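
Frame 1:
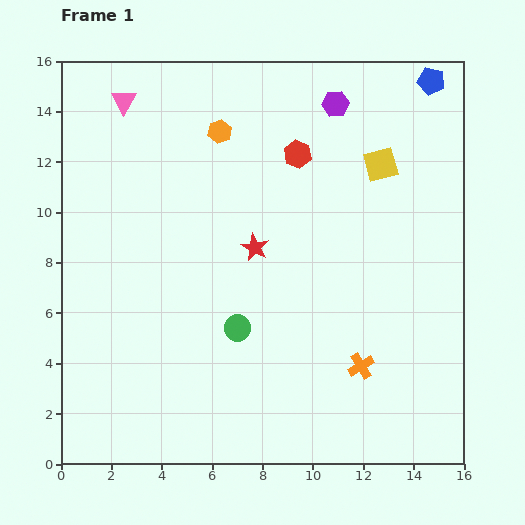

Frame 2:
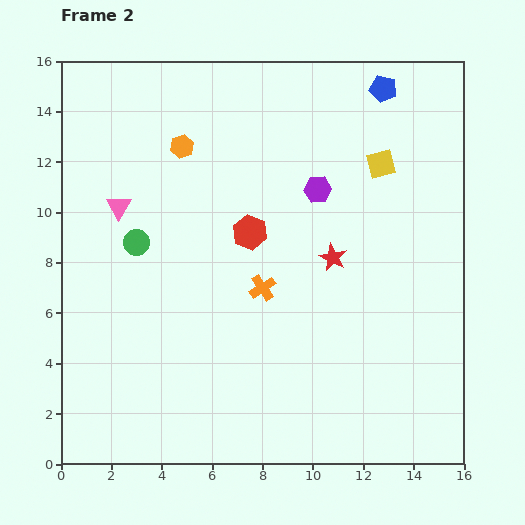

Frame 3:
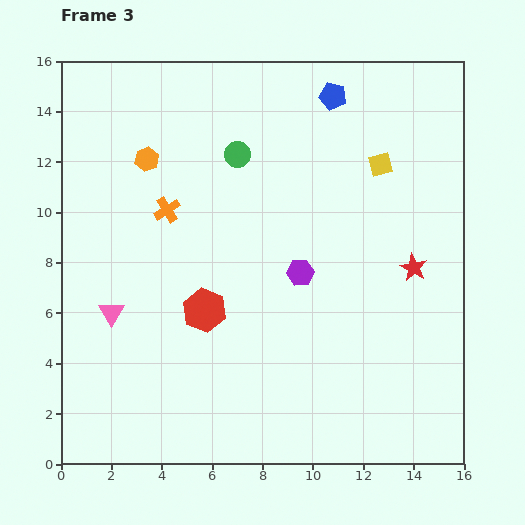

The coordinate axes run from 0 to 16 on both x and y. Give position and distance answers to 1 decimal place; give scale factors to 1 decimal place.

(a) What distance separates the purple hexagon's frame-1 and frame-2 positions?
3.5

The purple hexagon moved from (10.9, 14.3) to (10.2, 10.9), a distance of √(0.7² + 3.4²) ≈ 3.5.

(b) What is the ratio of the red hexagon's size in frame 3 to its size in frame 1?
1.6×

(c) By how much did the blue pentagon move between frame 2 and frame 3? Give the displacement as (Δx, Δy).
(-2.0, -0.3)

The blue pentagon was at (12.8, 14.9) in frame 2 and (10.8, 14.6) in frame 3.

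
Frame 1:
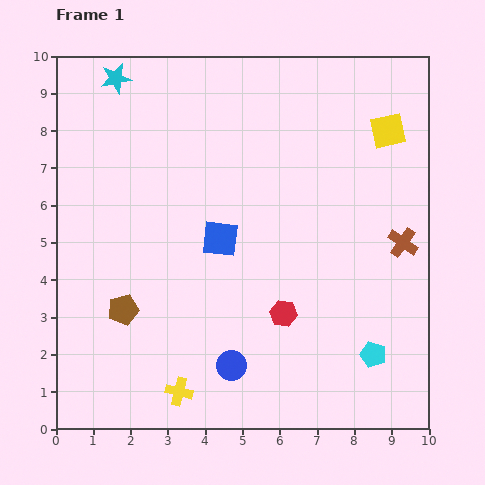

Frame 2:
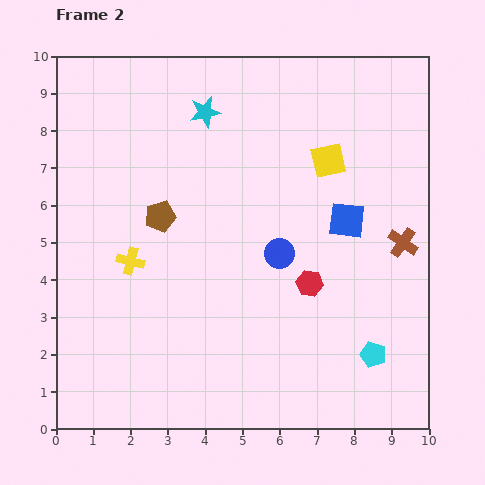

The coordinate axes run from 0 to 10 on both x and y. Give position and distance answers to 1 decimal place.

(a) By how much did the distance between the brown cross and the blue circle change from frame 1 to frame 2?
-2.4

Distance in frame 1: 5.7. Distance in frame 2: 3.3.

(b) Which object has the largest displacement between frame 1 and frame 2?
the yellow cross

(moved 3.7; next 3.4)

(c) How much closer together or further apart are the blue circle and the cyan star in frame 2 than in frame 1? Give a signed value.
-4.0

Distance in frame 1: 8.3. Distance in frame 2: 4.3.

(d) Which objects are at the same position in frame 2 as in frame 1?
the brown cross, the cyan pentagon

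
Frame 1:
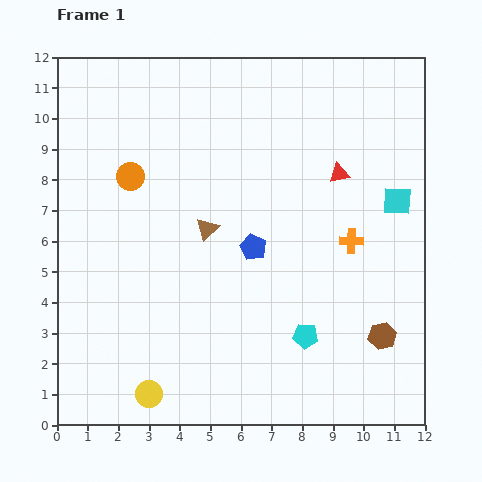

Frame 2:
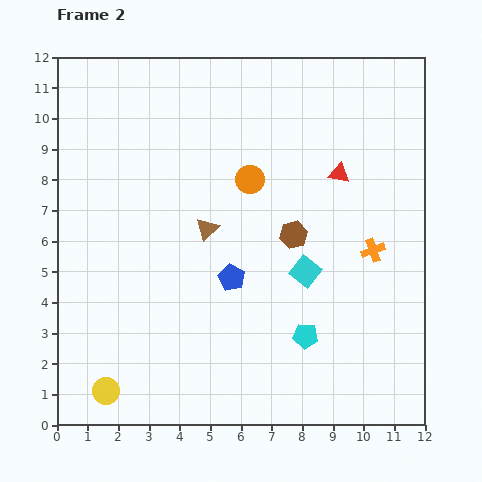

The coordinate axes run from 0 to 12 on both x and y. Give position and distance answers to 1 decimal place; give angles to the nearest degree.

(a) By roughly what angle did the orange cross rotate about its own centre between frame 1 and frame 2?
23° counter-clockwise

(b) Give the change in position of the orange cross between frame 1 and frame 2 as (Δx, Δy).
(0.7, -0.3)

The orange cross was at (9.6, 6.0) in frame 1 and (10.3, 5.7) in frame 2.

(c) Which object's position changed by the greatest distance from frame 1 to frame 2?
the brown hexagon

(moved 4.4; next 3.9)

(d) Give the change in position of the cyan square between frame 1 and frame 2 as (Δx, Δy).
(-3.0, -2.3)

The cyan square was at (11.1, 7.3) in frame 1 and (8.1, 5.0) in frame 2.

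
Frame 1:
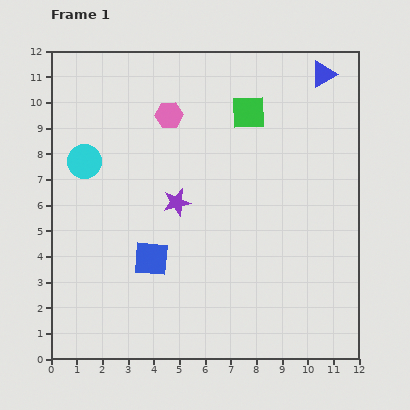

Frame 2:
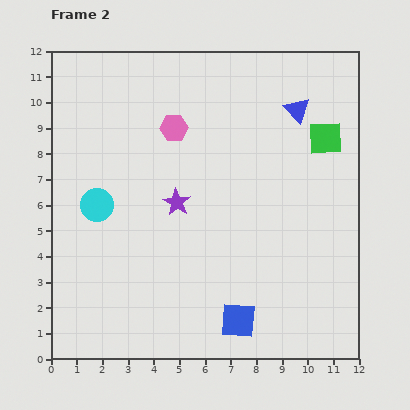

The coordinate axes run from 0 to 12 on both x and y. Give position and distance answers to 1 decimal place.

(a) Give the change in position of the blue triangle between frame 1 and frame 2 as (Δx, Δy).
(-1.0, -1.4)

The blue triangle was at (10.6, 11.1) in frame 1 and (9.6, 9.7) in frame 2.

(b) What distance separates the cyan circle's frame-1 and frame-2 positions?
1.8

The cyan circle moved from (1.3, 7.7) to (1.8, 6.0), a distance of √(0.5² + 1.7²) ≈ 1.8.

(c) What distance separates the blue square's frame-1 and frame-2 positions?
4.2

The blue square moved from (3.9, 3.9) to (7.3, 1.5), a distance of √(3.4² + 2.4²) ≈ 4.2.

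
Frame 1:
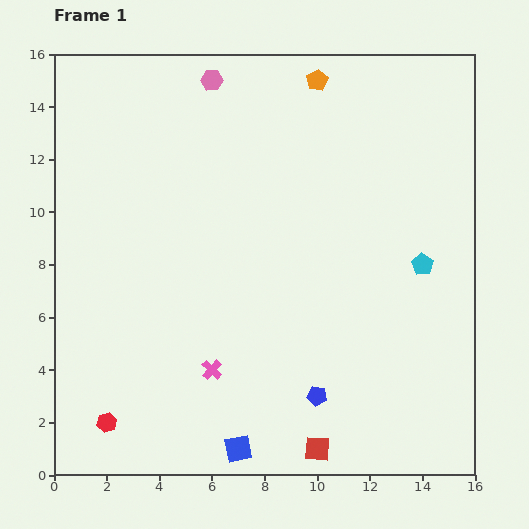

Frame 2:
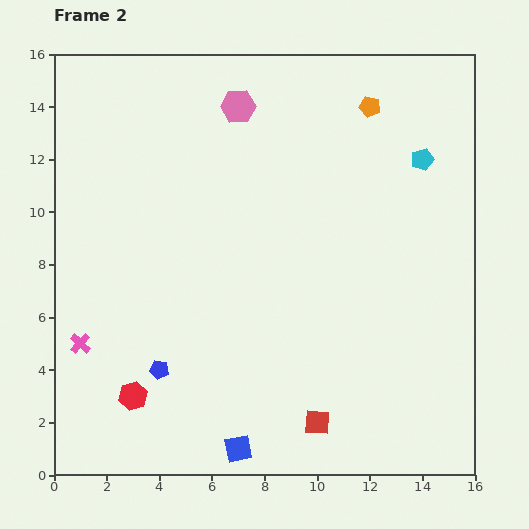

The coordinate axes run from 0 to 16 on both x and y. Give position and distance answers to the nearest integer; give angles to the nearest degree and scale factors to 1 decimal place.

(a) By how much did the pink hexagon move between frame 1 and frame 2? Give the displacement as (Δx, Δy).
(1, -1)

The pink hexagon was at (6, 15) in frame 1 and (7, 14) in frame 2.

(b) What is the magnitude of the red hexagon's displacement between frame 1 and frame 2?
1

The red hexagon moved from (2, 2) to (3, 3), a distance of √(1² + 1²) ≈ 1.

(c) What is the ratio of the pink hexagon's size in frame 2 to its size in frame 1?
1.6×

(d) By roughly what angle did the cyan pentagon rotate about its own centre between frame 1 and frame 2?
23° clockwise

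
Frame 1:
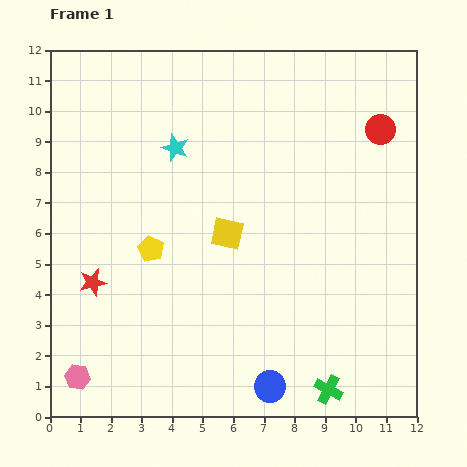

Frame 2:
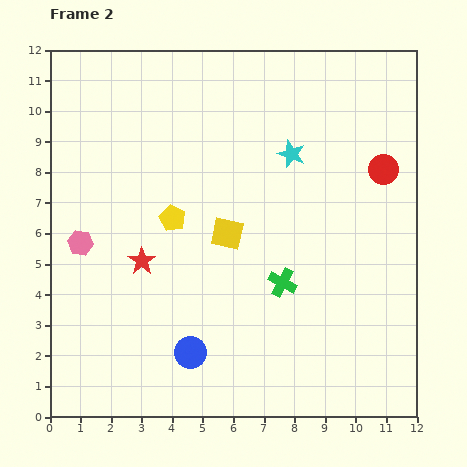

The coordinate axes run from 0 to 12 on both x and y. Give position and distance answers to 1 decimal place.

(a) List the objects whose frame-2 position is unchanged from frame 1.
the yellow square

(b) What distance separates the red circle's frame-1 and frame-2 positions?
1.3

The red circle moved from (10.8, 9.4) to (10.9, 8.1), a distance of √(0.1² + 1.3²) ≈ 1.3.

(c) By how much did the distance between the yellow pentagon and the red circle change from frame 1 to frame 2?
-1.4

Distance in frame 1: 8.5. Distance in frame 2: 7.1.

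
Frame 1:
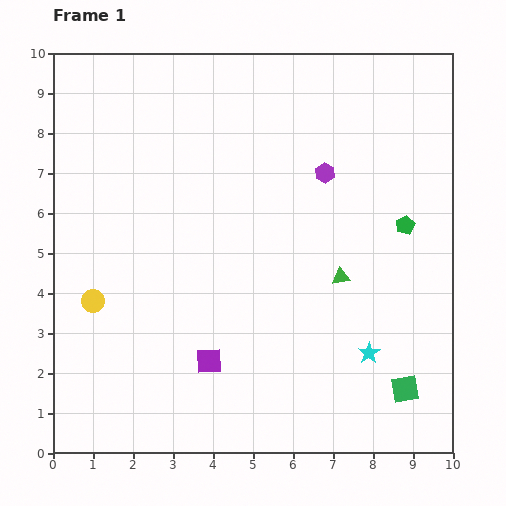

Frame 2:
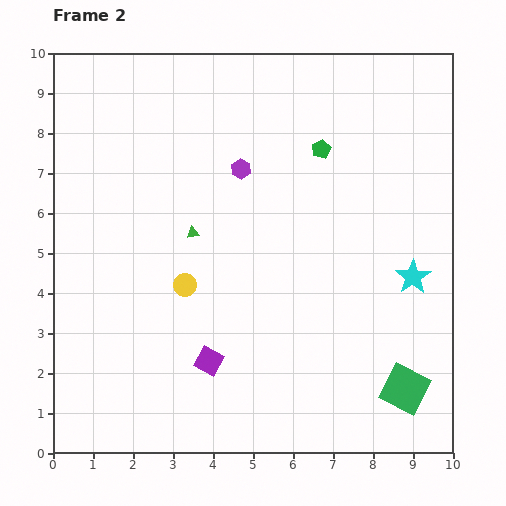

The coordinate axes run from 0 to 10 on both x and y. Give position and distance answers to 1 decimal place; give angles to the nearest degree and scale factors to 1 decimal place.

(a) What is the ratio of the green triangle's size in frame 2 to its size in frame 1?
0.7×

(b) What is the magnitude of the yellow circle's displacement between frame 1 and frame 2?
2.3

The yellow circle moved from (1.0, 3.8) to (3.3, 4.2), a distance of √(2.3² + 0.4²) ≈ 2.3.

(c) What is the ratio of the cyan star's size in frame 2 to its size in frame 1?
1.6×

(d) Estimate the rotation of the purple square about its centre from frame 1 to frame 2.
30° clockwise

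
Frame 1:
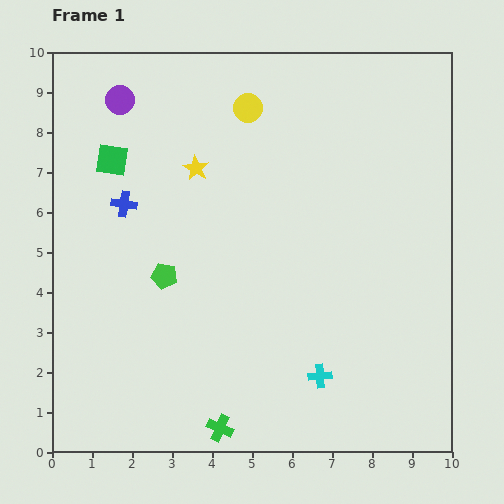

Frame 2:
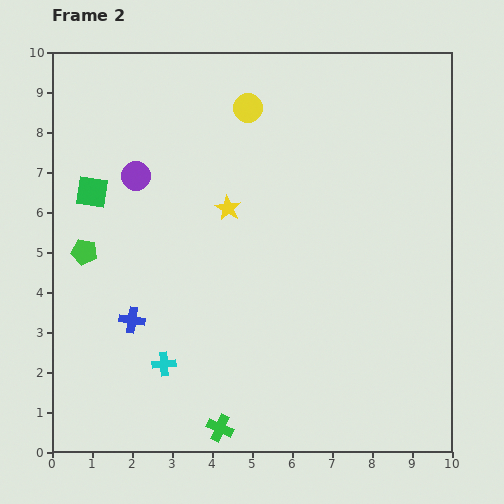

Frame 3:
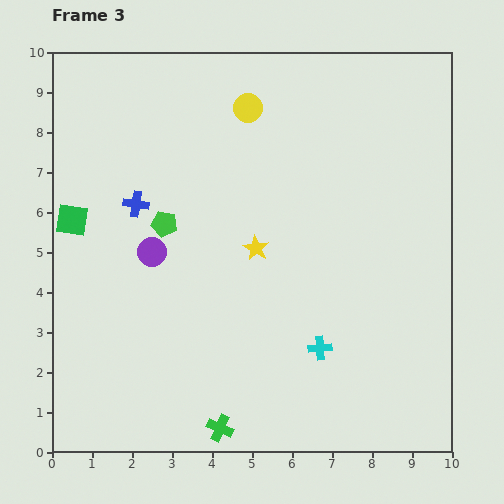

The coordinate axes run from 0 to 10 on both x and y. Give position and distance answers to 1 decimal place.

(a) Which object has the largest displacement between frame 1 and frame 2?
the cyan cross

(moved 3.9; next 2.9)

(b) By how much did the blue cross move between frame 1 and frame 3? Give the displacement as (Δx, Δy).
(0.3, 0.0)

The blue cross was at (1.8, 6.2) in frame 1 and (2.1, 6.2) in frame 3.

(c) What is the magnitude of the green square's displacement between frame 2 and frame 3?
0.9

The green square moved from (1.0, 6.5) to (0.5, 5.8), a distance of √(0.5² + 0.7²) ≈ 0.9.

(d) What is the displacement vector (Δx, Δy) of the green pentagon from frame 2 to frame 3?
(2.0, 0.7)

The green pentagon was at (0.8, 5.0) in frame 2 and (2.8, 5.7) in frame 3.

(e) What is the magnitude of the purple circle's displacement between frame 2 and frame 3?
1.9

The purple circle moved from (2.1, 6.9) to (2.5, 5.0), a distance of √(0.4² + 1.9²) ≈ 1.9.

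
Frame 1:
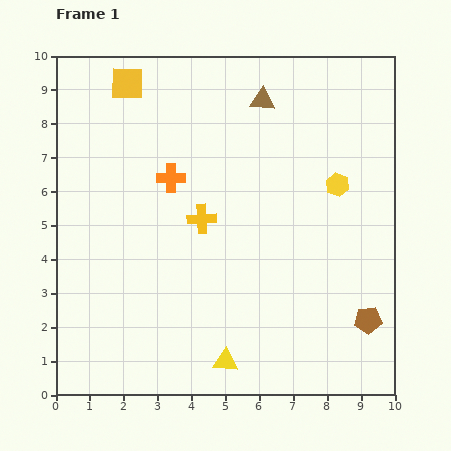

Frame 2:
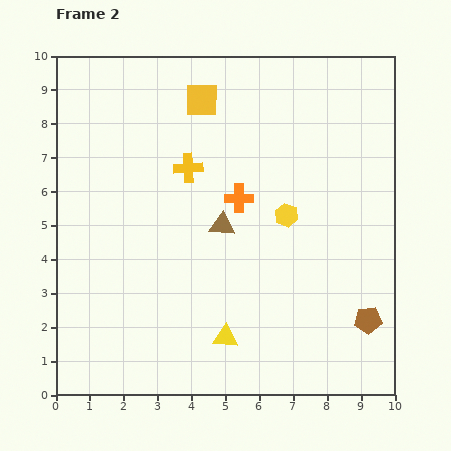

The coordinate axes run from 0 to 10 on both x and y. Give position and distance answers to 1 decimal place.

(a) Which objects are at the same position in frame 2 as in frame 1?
the brown pentagon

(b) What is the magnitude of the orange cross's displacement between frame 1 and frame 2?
2.1

The orange cross moved from (3.4, 6.4) to (5.4, 5.8), a distance of √(2.0² + 0.6²) ≈ 2.1.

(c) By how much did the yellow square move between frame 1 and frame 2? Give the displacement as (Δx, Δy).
(2.2, -0.5)

The yellow square was at (2.1, 9.2) in frame 1 and (4.3, 8.7) in frame 2.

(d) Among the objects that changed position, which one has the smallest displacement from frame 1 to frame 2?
the yellow triangle

(moved 0.7)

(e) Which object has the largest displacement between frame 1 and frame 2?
the brown triangle

(moved 3.9; next 2.3)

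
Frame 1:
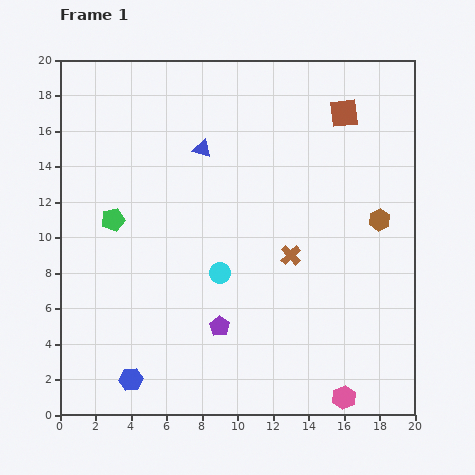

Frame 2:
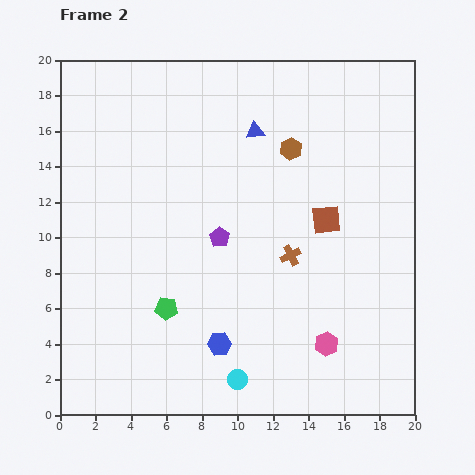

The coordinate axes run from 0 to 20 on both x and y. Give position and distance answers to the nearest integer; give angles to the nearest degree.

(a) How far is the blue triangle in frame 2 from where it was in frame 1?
3

The blue triangle moved from (8, 15) to (11, 16), a distance of √(3² + 1²) ≈ 3.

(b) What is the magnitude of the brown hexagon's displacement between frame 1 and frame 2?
6

The brown hexagon moved from (18, 11) to (13, 15), a distance of √(5² + 4²) ≈ 6.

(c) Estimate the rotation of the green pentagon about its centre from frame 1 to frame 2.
20° clockwise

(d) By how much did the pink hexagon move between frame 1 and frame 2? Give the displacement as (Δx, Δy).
(-1, 3)

The pink hexagon was at (16, 1) in frame 1 and (15, 4) in frame 2.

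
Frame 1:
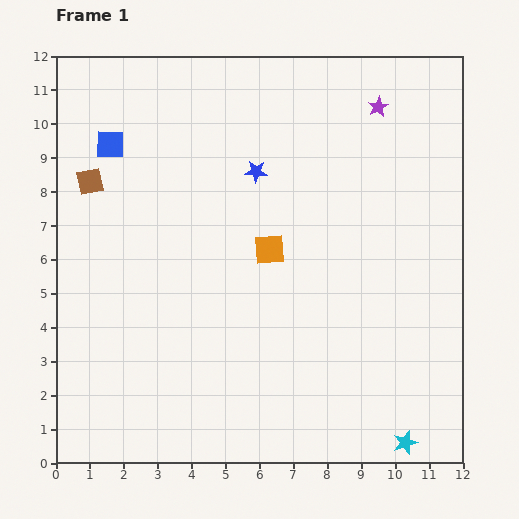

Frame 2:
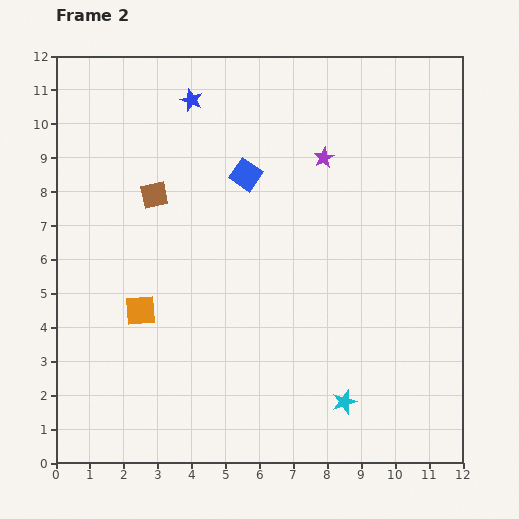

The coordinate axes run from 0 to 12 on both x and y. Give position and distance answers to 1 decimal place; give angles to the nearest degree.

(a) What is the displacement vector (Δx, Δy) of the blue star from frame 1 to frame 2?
(-1.9, 2.1)

The blue star was at (5.9, 8.6) in frame 1 and (4.0, 10.7) in frame 2.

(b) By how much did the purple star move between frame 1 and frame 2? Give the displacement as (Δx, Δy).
(-1.6, -1.5)

The purple star was at (9.5, 10.5) in frame 1 and (7.9, 9.0) in frame 2.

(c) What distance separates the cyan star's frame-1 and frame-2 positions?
2.2

The cyan star moved from (10.3, 0.6) to (8.5, 1.8), a distance of √(1.8² + 1.2²) ≈ 2.2.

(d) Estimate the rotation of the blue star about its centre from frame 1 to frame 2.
19° clockwise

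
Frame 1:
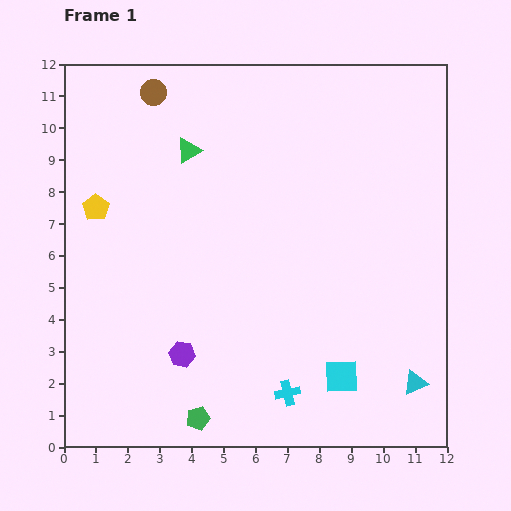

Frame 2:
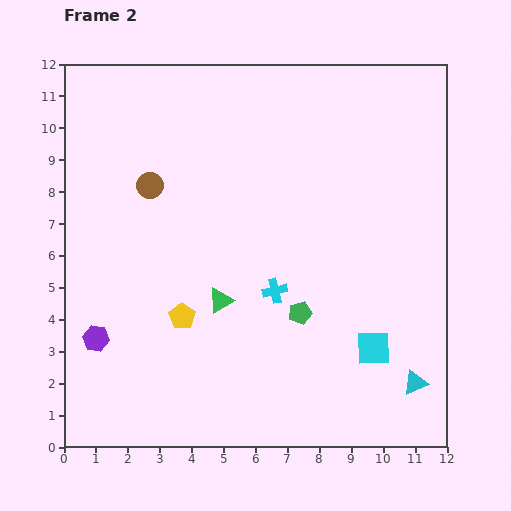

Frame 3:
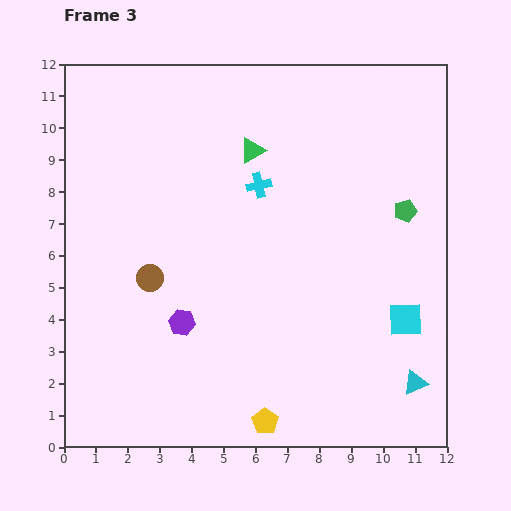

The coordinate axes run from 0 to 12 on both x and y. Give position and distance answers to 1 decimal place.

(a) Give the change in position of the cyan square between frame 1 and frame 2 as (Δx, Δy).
(1.0, 0.9)

The cyan square was at (8.7, 2.2) in frame 1 and (9.7, 3.1) in frame 2.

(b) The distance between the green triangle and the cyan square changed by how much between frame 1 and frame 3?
-1.4

Distance in frame 1: 8.6. Distance in frame 3: 7.2.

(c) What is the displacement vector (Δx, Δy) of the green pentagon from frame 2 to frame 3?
(3.3, 3.2)

The green pentagon was at (7.4, 4.2) in frame 2 and (10.7, 7.4) in frame 3.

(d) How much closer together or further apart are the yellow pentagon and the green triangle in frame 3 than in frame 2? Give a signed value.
+7.2

Distance in frame 2: 1.3. Distance in frame 3: 8.5.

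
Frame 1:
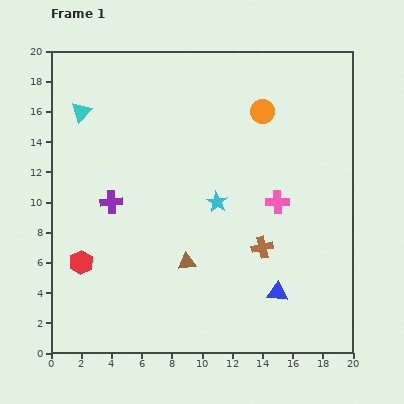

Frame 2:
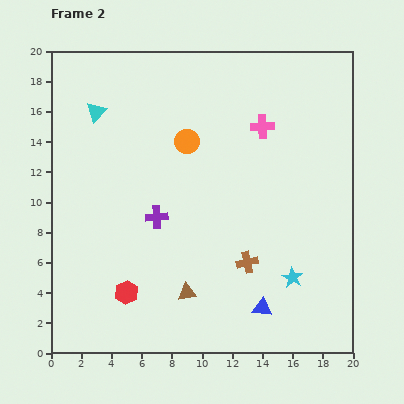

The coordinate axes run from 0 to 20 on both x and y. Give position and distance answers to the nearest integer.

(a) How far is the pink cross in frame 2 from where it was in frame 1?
5

The pink cross moved from (15, 10) to (14, 15), a distance of √(1² + 5²) ≈ 5.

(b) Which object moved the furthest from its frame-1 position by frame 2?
the cyan star

(moved 7; next 5)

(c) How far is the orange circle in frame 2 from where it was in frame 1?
5

The orange circle moved from (14, 16) to (9, 14), a distance of √(5² + 2²) ≈ 5.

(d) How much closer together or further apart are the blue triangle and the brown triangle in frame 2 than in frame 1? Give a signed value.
-1

Distance in frame 1: 6. Distance in frame 2: 5.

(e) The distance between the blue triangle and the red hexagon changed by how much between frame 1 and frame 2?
-4

Distance in frame 1: 13. Distance in frame 2: 9.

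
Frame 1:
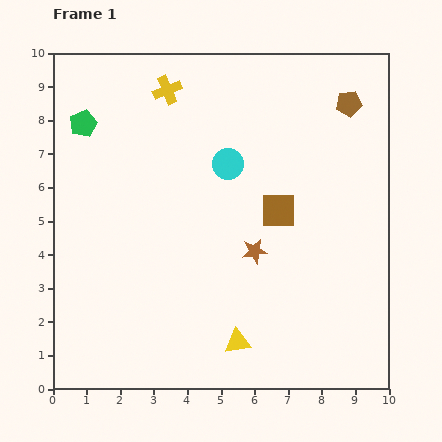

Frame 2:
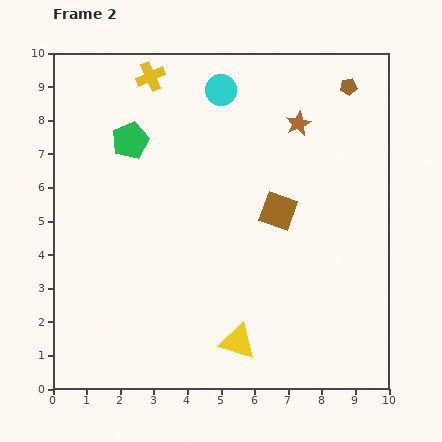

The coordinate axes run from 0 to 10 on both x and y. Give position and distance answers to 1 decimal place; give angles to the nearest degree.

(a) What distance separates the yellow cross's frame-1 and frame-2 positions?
0.6

The yellow cross moved from (3.4, 8.9) to (2.9, 9.3), a distance of √(0.5² + 0.4²) ≈ 0.6.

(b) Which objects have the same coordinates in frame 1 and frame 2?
the yellow triangle, the brown square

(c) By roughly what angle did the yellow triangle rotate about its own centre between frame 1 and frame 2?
25° clockwise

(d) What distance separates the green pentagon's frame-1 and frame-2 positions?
1.5

The green pentagon moved from (0.9, 7.9) to (2.3, 7.4), a distance of √(1.4² + 0.5²) ≈ 1.5.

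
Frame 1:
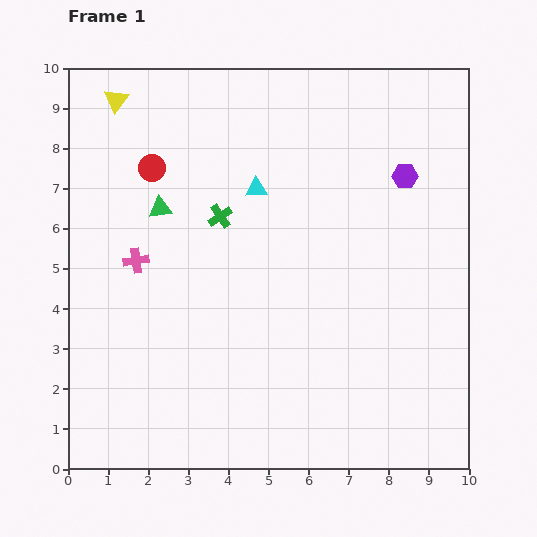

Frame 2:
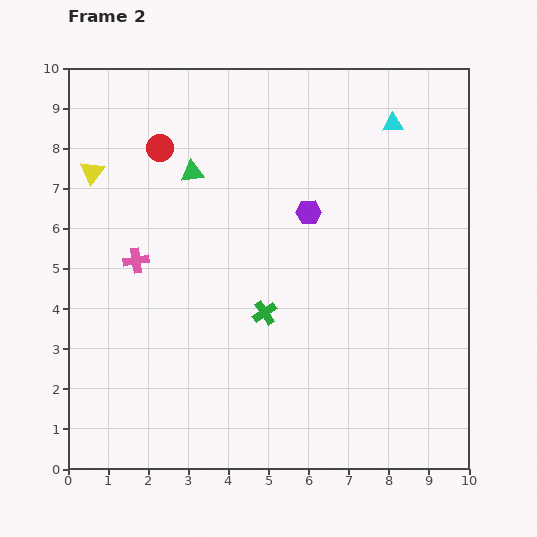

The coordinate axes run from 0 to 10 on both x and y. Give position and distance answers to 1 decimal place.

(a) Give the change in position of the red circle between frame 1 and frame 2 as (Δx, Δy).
(0.2, 0.5)

The red circle was at (2.1, 7.5) in frame 1 and (2.3, 8.0) in frame 2.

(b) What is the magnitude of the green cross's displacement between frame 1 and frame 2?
2.6

The green cross moved from (3.8, 6.3) to (4.9, 3.9), a distance of √(1.1² + 2.4²) ≈ 2.6.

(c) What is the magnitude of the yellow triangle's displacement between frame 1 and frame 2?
1.9

The yellow triangle moved from (1.2, 9.2) to (0.6, 7.4), a distance of √(0.6² + 1.8²) ≈ 1.9.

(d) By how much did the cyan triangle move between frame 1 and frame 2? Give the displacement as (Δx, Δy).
(3.4, 1.6)

The cyan triangle was at (4.7, 7.0) in frame 1 and (8.1, 8.6) in frame 2.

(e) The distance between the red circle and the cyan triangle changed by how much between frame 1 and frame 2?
+3.2

Distance in frame 1: 2.6. Distance in frame 2: 5.8.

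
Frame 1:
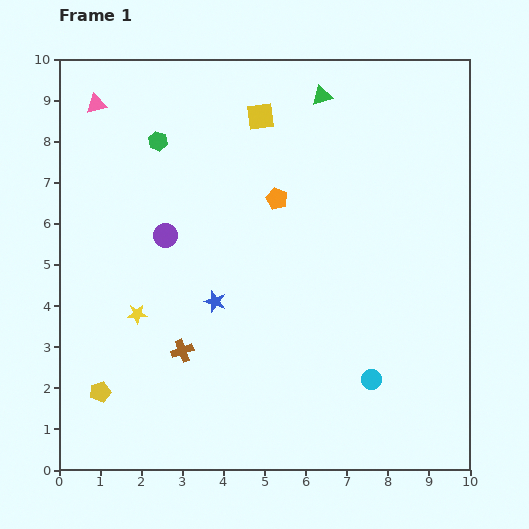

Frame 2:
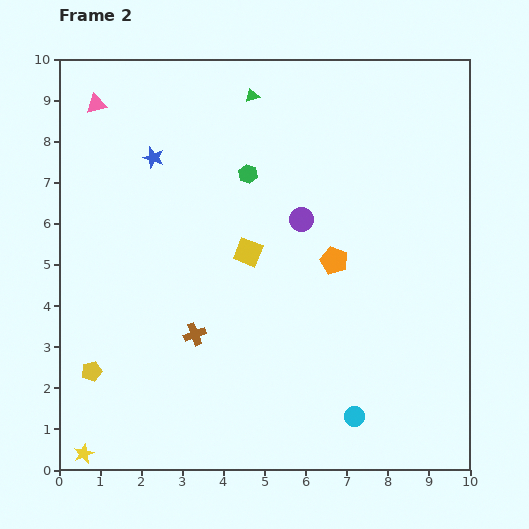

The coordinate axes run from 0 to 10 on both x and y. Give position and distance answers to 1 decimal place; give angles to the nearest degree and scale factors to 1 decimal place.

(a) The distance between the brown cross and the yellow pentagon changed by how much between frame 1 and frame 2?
+0.5

Distance in frame 1: 2.2. Distance in frame 2: 2.7.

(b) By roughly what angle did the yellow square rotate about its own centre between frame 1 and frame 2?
29° clockwise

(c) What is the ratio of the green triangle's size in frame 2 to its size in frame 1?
0.7×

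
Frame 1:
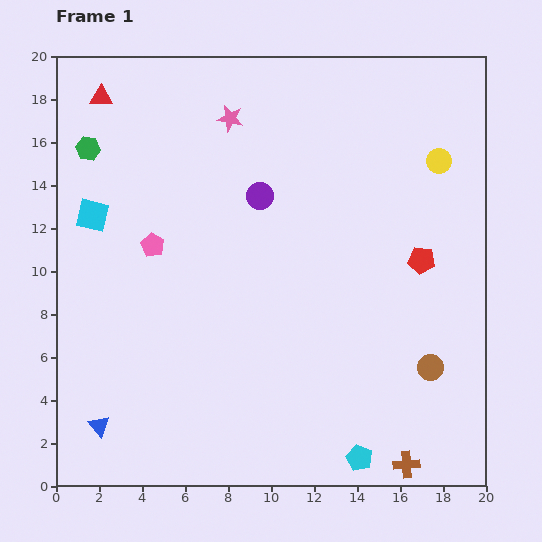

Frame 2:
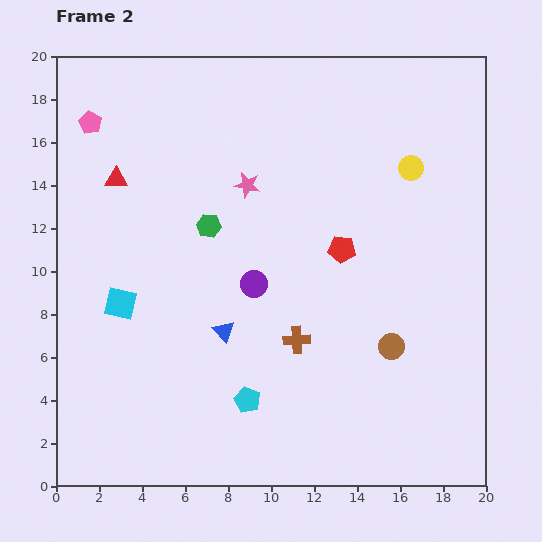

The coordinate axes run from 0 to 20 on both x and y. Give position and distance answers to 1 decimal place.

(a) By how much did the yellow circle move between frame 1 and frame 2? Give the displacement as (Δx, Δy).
(-1.3, -0.3)

The yellow circle was at (17.8, 15.1) in frame 1 and (16.5, 14.8) in frame 2.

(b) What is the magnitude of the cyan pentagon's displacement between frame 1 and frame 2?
5.9

The cyan pentagon moved from (14.1, 1.3) to (8.9, 4.0), a distance of √(5.2² + 2.7²) ≈ 5.9.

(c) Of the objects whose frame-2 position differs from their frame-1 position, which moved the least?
the yellow circle

(moved 1.3)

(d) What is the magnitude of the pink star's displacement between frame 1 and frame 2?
3.2

The pink star moved from (8.1, 17.1) to (8.9, 14.0), a distance of √(0.8² + 3.1²) ≈ 3.2.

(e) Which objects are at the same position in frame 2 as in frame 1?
none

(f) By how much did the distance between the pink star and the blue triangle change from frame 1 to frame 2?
-8.6

Distance in frame 1: 15.5. Distance in frame 2: 6.9.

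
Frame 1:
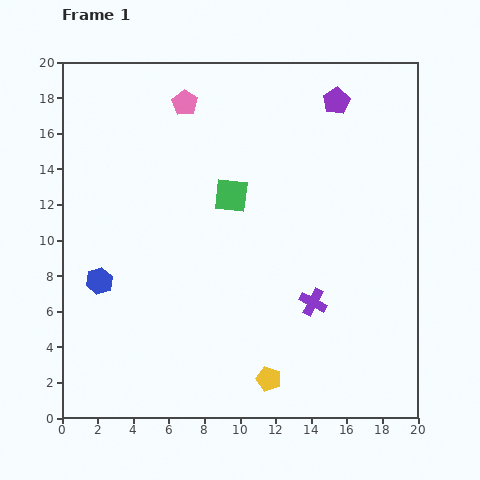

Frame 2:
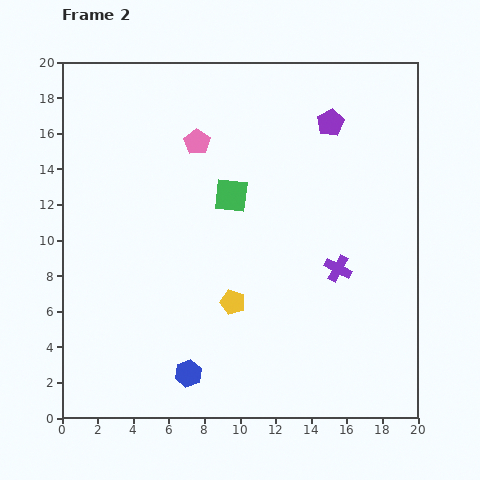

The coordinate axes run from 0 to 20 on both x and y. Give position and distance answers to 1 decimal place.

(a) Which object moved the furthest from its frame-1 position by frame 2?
the blue hexagon

(moved 7.2; next 4.7)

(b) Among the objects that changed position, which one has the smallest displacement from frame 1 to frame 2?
the purple pentagon

(moved 1.2)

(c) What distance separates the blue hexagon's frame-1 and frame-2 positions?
7.2

The blue hexagon moved from (2.1, 7.7) to (7.1, 2.5), a distance of √(5.0² + 5.2²) ≈ 7.2.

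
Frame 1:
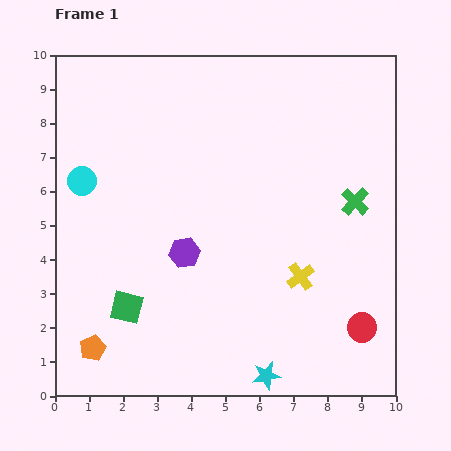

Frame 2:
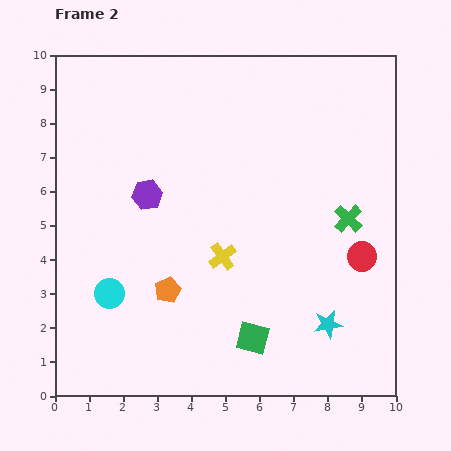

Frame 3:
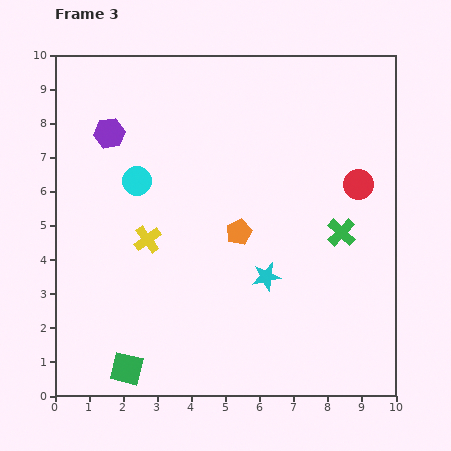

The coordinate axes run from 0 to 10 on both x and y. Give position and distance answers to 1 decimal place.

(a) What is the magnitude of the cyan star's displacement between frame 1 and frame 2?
2.3

The cyan star moved from (6.2, 0.6) to (8.0, 2.1), a distance of √(1.8² + 1.5²) ≈ 2.3.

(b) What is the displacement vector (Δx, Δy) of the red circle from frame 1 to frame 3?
(-0.1, 4.2)

The red circle was at (9.0, 2.0) in frame 1 and (8.9, 6.2) in frame 3.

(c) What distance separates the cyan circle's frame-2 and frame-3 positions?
3.4

The cyan circle moved from (1.6, 3.0) to (2.4, 6.3), a distance of √(0.8² + 3.3²) ≈ 3.4.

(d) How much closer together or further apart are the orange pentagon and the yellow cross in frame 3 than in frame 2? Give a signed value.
+0.8

Distance in frame 2: 1.9. Distance in frame 3: 2.7.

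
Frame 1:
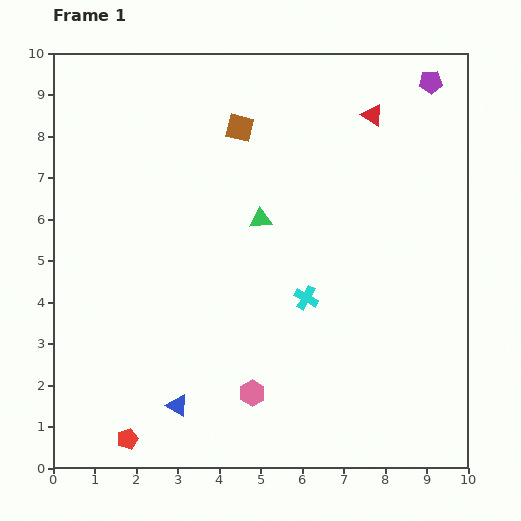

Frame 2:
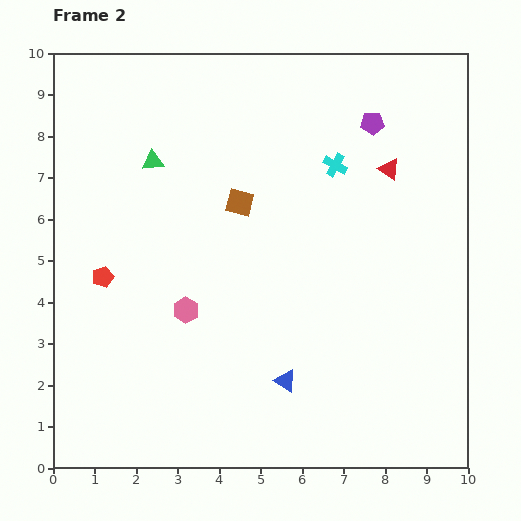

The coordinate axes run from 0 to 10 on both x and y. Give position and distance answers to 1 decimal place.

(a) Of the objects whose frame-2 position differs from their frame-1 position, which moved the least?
the red triangle

(moved 1.4)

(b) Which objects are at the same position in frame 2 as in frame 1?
none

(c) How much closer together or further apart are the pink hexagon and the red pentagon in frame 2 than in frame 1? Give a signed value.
-1.0

Distance in frame 1: 3.2. Distance in frame 2: 2.2.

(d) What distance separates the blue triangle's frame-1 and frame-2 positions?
2.7

The blue triangle moved from (3.0, 1.5) to (5.6, 2.1), a distance of √(2.6² + 0.6²) ≈ 2.7.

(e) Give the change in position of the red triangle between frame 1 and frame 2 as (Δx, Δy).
(0.4, -1.3)

The red triangle was at (7.7, 8.5) in frame 1 and (8.1, 7.2) in frame 2.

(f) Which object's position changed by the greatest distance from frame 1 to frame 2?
the red pentagon

(moved 3.9; next 3.3)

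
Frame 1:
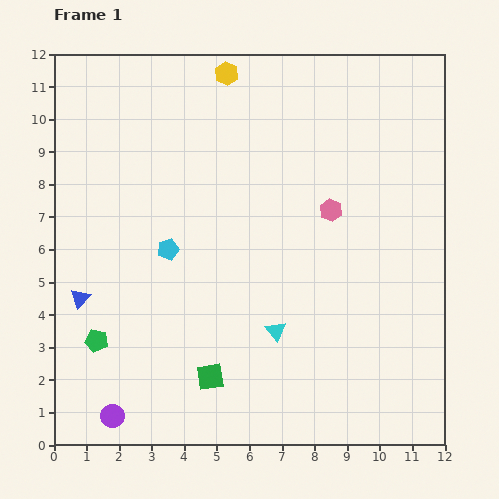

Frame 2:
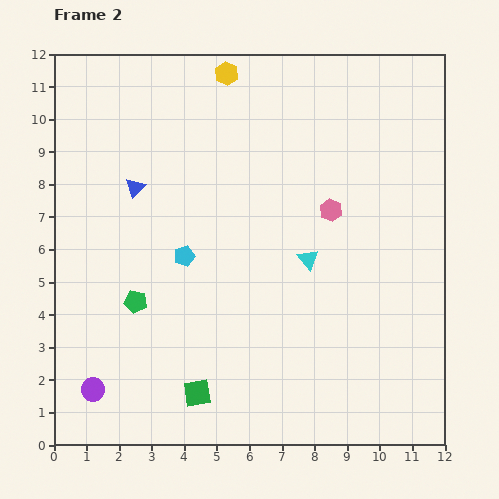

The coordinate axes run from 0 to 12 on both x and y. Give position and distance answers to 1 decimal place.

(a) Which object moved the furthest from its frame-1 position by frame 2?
the blue triangle

(moved 3.8; next 2.4)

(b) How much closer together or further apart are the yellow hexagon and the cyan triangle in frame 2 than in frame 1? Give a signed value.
-1.8

Distance in frame 1: 8.0. Distance in frame 2: 6.2.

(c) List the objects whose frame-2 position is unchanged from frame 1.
the yellow hexagon, the pink hexagon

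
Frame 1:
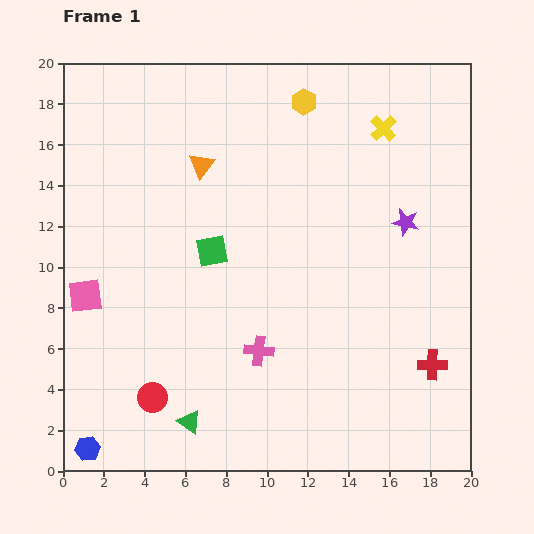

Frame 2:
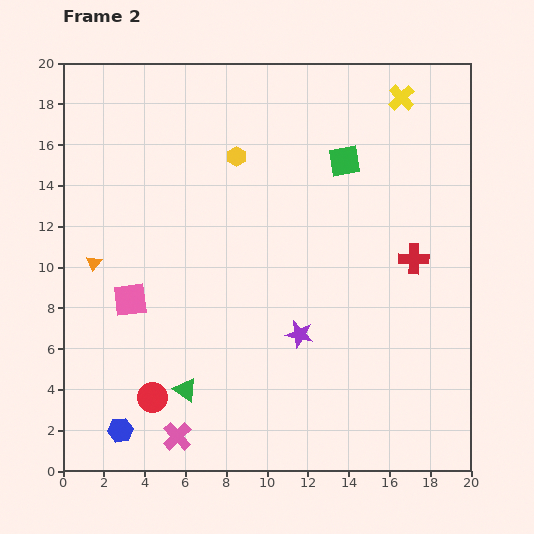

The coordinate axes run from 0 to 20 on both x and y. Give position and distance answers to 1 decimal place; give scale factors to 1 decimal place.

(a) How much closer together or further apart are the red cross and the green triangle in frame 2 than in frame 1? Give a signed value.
+0.7

Distance in frame 1: 12.2. Distance in frame 2: 12.9.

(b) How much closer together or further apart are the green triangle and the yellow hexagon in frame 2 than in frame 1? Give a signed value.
-5.0

Distance in frame 1: 16.7. Distance in frame 2: 11.7.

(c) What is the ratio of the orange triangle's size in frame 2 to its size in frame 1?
0.6×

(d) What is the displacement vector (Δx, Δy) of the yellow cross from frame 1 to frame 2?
(0.9, 1.5)

The yellow cross was at (15.7, 16.8) in frame 1 and (16.6, 18.3) in frame 2.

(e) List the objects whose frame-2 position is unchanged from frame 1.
the red circle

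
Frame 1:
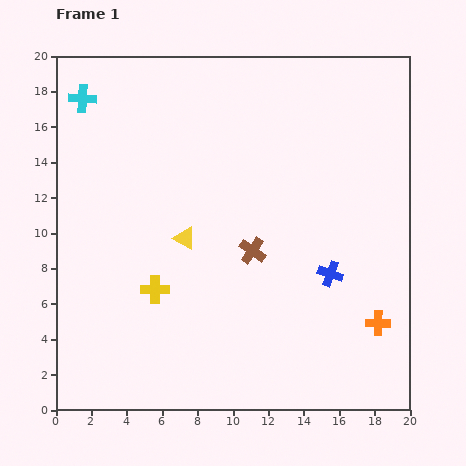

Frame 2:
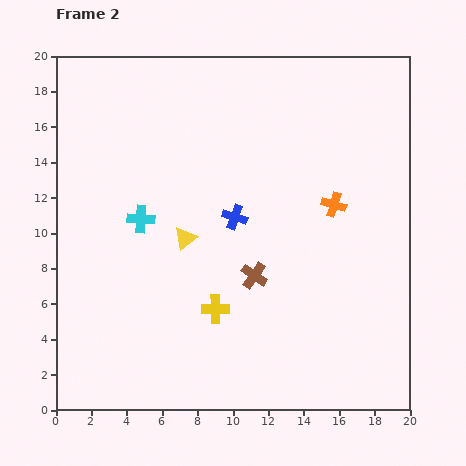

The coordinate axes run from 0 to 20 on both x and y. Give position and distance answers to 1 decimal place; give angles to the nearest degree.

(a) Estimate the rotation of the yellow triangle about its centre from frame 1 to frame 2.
52° clockwise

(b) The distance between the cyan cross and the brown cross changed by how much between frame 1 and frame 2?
-5.7

Distance in frame 1: 12.9. Distance in frame 2: 7.2.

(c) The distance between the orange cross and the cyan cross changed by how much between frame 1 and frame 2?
-10.1

Distance in frame 1: 21.0. Distance in frame 2: 10.9.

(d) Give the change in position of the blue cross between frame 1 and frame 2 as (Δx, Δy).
(-5.4, 3.2)

The blue cross was at (15.5, 7.7) in frame 1 and (10.1, 10.9) in frame 2.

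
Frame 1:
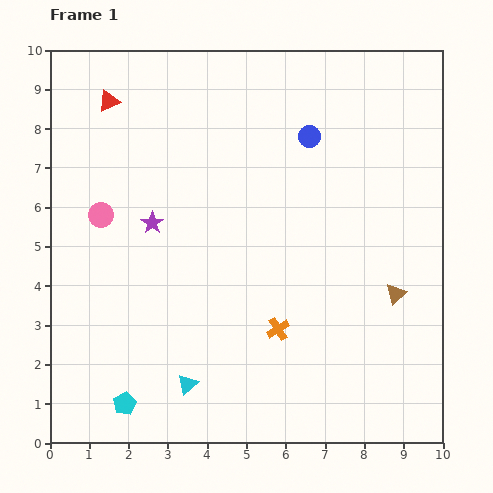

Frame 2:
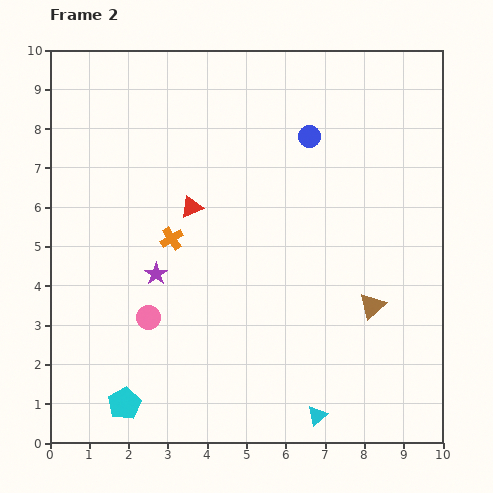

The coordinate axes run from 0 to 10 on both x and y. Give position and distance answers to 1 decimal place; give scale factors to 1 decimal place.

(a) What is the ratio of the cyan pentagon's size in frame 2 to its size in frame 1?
1.4×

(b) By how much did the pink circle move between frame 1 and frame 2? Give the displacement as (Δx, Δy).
(1.2, -2.6)

The pink circle was at (1.3, 5.8) in frame 1 and (2.5, 3.2) in frame 2.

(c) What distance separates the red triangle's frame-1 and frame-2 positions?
3.4

The red triangle moved from (1.5, 8.7) to (3.6, 6.0), a distance of √(2.1² + 2.7²) ≈ 3.4.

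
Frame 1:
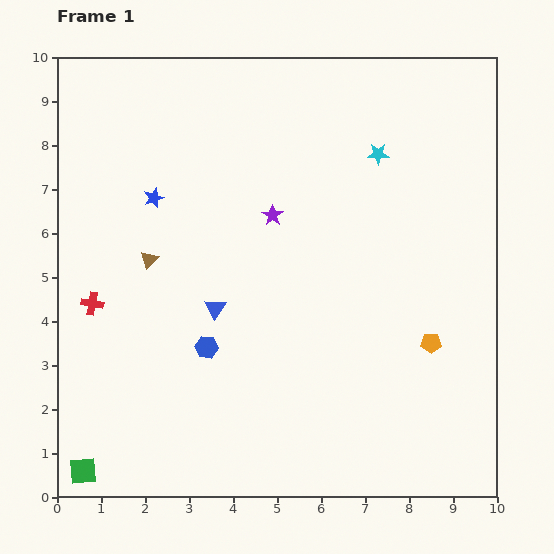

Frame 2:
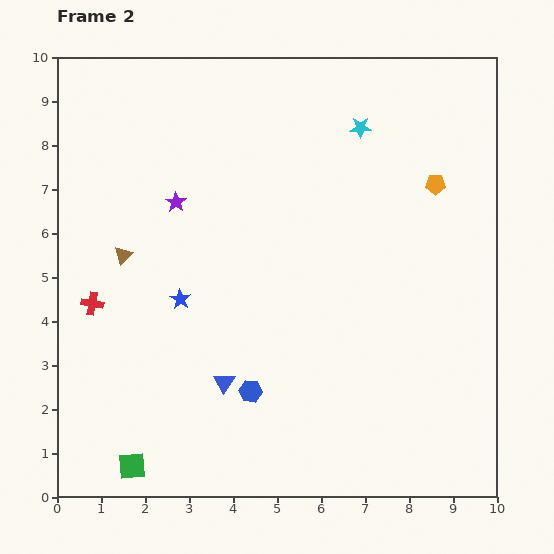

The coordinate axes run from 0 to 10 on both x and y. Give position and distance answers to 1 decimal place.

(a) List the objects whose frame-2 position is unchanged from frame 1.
the red cross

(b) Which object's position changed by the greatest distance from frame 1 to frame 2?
the orange pentagon

(moved 3.6; next 2.4)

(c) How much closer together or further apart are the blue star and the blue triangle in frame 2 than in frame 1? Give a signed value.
-0.8

Distance in frame 1: 2.9. Distance in frame 2: 2.1.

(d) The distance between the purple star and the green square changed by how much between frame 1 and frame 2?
-1.1

Distance in frame 1: 7.2. Distance in frame 2: 6.1.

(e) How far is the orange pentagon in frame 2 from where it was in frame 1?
3.6

The orange pentagon moved from (8.5, 3.5) to (8.6, 7.1), a distance of √(0.1² + 3.6²) ≈ 3.6.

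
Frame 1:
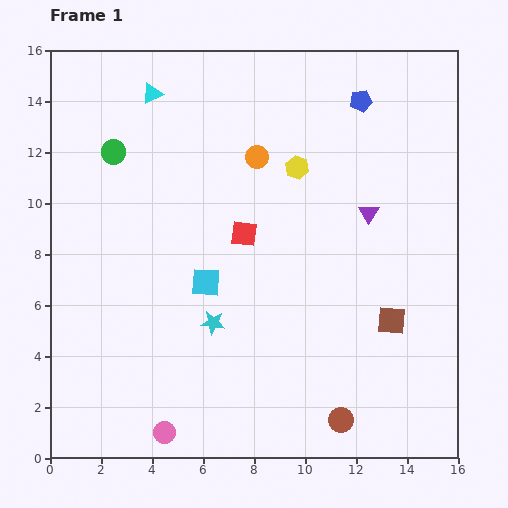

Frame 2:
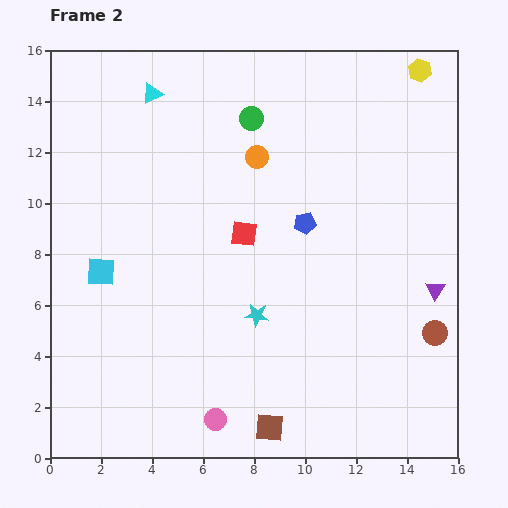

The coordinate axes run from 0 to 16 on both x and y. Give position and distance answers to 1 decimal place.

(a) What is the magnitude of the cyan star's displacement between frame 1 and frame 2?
1.7

The cyan star moved from (6.4, 5.3) to (8.1, 5.6), a distance of √(1.7² + 0.3²) ≈ 1.7.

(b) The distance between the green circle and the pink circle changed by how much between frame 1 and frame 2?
+0.7

Distance in frame 1: 11.2. Distance in frame 2: 11.9.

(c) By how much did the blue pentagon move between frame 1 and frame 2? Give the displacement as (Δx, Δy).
(-2.2, -4.8)

The blue pentagon was at (12.2, 14.0) in frame 1 and (10.0, 9.2) in frame 2.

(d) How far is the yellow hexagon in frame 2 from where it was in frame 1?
6.1

The yellow hexagon moved from (9.7, 11.4) to (14.5, 15.2), a distance of √(4.8² + 3.8²) ≈ 6.1.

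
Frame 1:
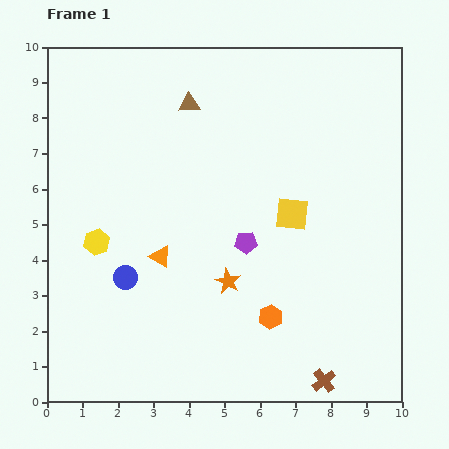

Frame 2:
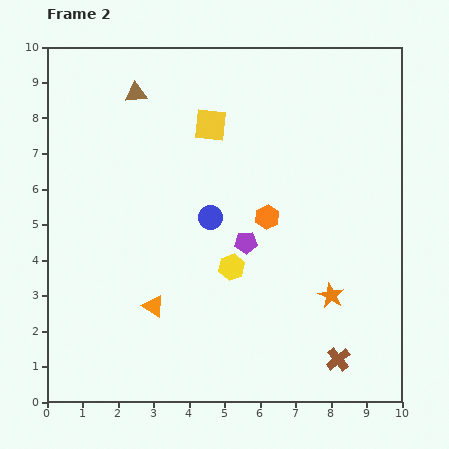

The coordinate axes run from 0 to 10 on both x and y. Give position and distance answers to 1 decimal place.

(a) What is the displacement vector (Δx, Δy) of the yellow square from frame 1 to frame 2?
(-2.3, 2.5)

The yellow square was at (6.9, 5.3) in frame 1 and (4.6, 7.8) in frame 2.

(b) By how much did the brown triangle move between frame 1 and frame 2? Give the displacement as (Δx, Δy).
(-1.5, 0.3)

The brown triangle was at (4.0, 8.4) in frame 1 and (2.5, 8.7) in frame 2.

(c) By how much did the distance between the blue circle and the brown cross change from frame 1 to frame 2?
-0.9

Distance in frame 1: 6.3. Distance in frame 2: 5.4.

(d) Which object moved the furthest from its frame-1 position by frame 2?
the yellow hexagon

(moved 3.9; next 3.4)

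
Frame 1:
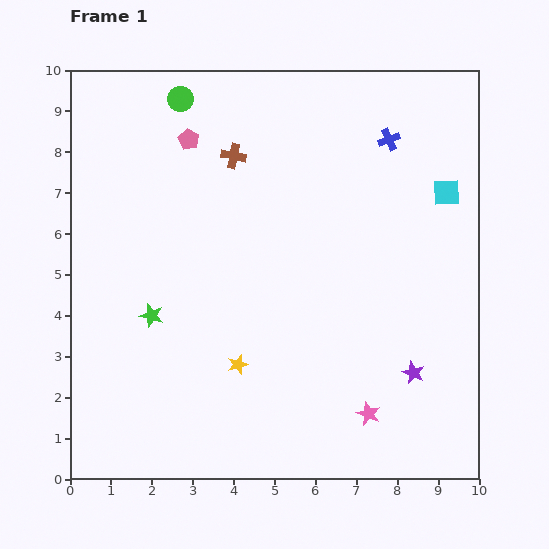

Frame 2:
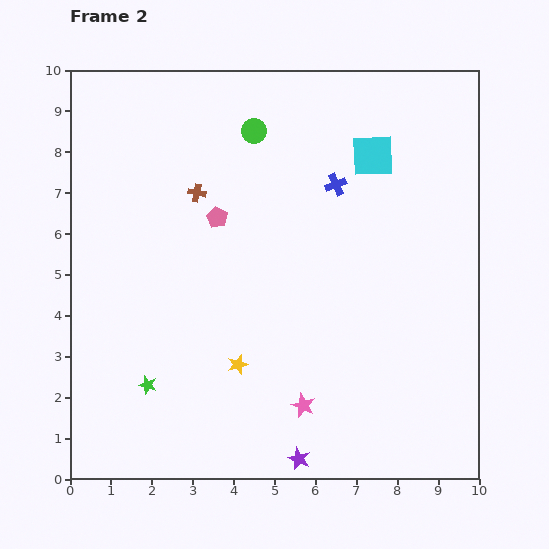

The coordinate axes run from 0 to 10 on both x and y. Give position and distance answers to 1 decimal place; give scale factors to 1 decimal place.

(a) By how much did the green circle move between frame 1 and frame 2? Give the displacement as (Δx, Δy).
(1.8, -0.8)

The green circle was at (2.7, 9.3) in frame 1 and (4.5, 8.5) in frame 2.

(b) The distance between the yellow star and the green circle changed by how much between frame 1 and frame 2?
-0.9

Distance in frame 1: 6.6. Distance in frame 2: 5.7.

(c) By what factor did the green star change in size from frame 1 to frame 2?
0.7×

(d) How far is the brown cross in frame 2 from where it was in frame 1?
1.3

The brown cross moved from (4.0, 7.9) to (3.1, 7.0), a distance of √(0.9² + 0.9²) ≈ 1.3.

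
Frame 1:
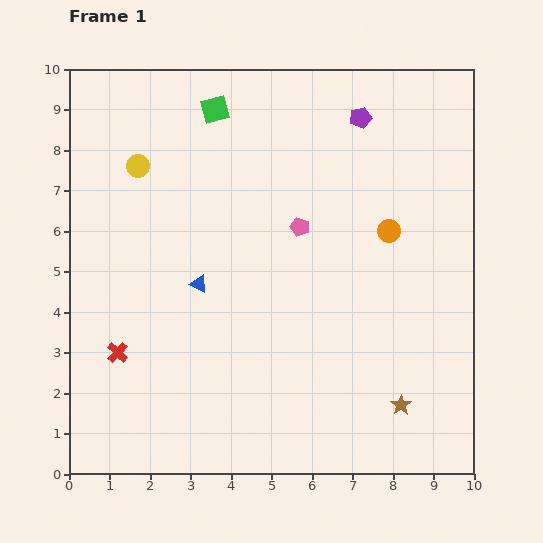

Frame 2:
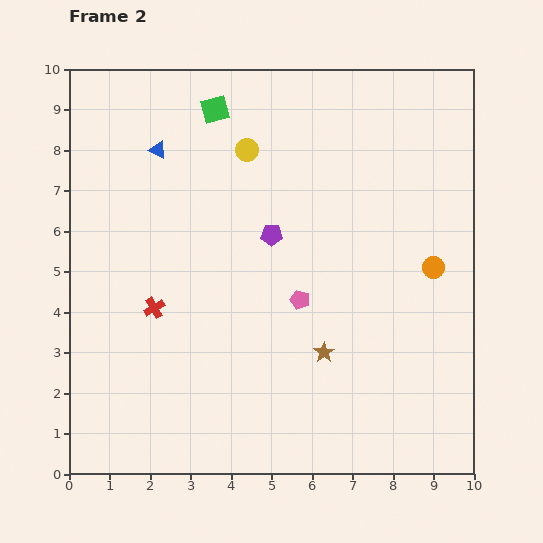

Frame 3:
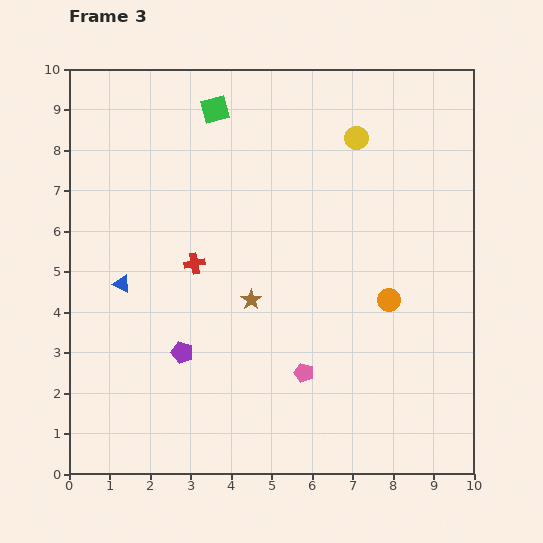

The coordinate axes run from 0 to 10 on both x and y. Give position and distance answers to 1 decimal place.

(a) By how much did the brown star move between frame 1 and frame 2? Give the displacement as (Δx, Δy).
(-1.9, 1.3)

The brown star was at (8.2, 1.7) in frame 1 and (6.3, 3.0) in frame 2.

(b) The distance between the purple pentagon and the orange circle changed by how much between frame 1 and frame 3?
+2.4

Distance in frame 1: 2.9. Distance in frame 3: 5.3.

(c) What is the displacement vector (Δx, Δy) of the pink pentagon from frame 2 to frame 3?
(0.1, -1.8)

The pink pentagon was at (5.7, 4.3) in frame 2 and (5.8, 2.5) in frame 3.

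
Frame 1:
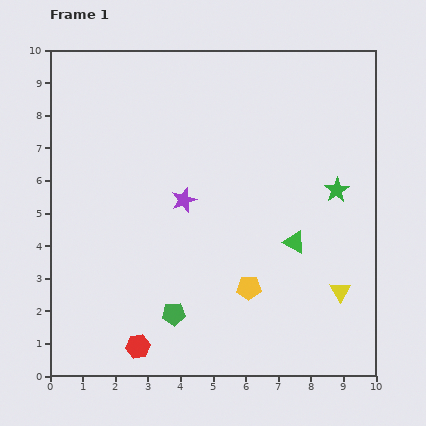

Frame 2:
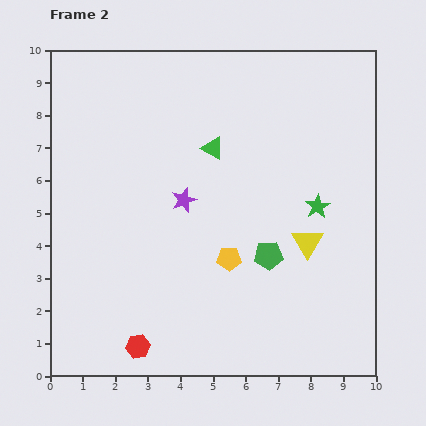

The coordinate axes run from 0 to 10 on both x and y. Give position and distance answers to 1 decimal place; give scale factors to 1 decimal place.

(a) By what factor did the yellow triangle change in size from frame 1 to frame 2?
1.5×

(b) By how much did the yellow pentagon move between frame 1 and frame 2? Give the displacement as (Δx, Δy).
(-0.6, 0.9)

The yellow pentagon was at (6.1, 2.7) in frame 1 and (5.5, 3.6) in frame 2.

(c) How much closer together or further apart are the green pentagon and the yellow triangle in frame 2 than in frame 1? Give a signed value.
-3.8

Distance in frame 1: 5.1. Distance in frame 2: 1.3.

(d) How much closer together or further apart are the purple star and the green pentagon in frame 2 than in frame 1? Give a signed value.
-0.4

Distance in frame 1: 3.5. Distance in frame 2: 3.1.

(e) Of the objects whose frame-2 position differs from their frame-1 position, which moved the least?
the green star

(moved 0.8)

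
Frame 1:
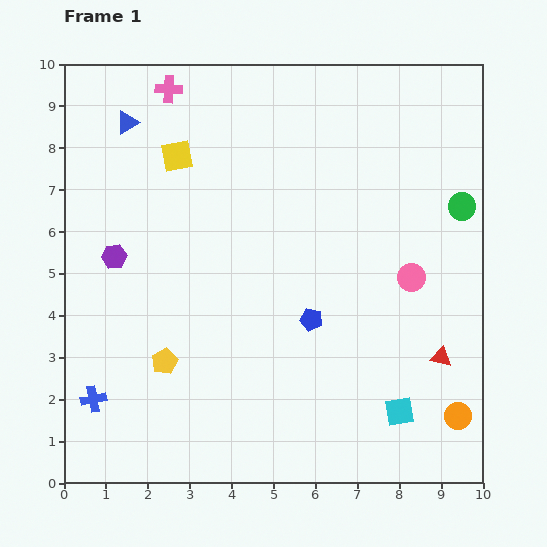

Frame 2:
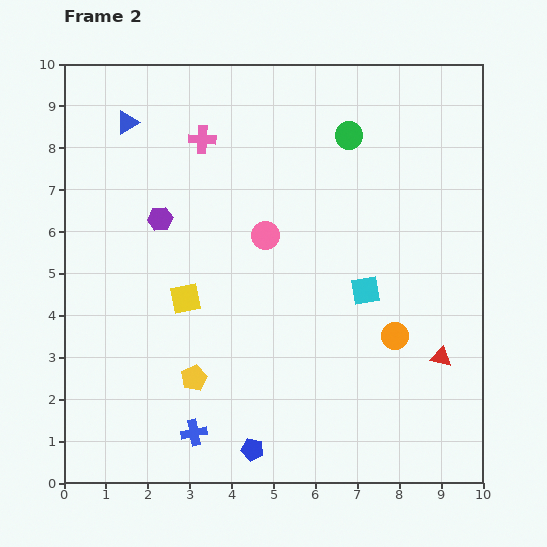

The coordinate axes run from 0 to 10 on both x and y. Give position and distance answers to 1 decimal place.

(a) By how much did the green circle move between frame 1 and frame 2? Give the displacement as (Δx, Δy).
(-2.7, 1.7)

The green circle was at (9.5, 6.6) in frame 1 and (6.8, 8.3) in frame 2.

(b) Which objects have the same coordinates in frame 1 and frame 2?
the blue triangle, the red triangle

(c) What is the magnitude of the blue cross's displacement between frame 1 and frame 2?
2.5

The blue cross moved from (0.7, 2.0) to (3.1, 1.2), a distance of √(2.4² + 0.8²) ≈ 2.5.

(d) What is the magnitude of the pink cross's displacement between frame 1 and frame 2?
1.4

The pink cross moved from (2.5, 9.4) to (3.3, 8.2), a distance of √(0.8² + 1.2²) ≈ 1.4.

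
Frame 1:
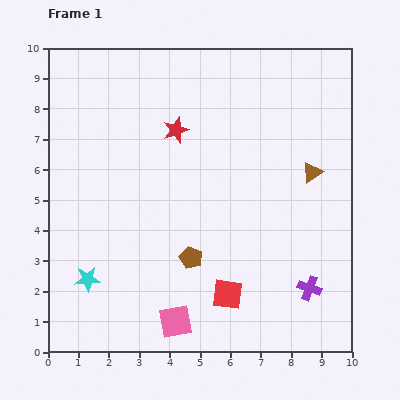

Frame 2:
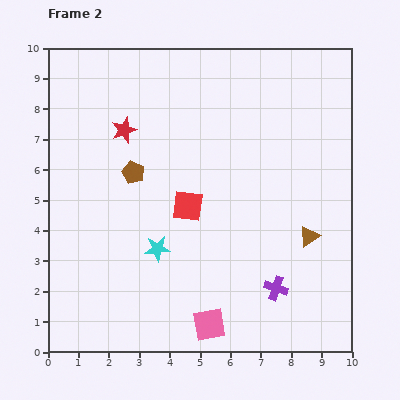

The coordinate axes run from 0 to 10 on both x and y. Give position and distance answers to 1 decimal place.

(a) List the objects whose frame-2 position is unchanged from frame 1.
none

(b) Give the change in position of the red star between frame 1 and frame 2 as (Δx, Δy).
(-1.7, 0.0)

The red star was at (4.2, 7.3) in frame 1 and (2.5, 7.3) in frame 2.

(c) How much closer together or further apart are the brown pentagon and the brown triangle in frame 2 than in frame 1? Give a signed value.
+1.3

Distance in frame 1: 4.9. Distance in frame 2: 6.2.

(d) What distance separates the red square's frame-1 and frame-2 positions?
3.2

The red square moved from (5.9, 1.9) to (4.6, 4.8), a distance of √(1.3² + 2.9²) ≈ 3.2.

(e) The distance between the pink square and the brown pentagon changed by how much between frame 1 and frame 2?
+3.4

Distance in frame 1: 2.2. Distance in frame 2: 5.6.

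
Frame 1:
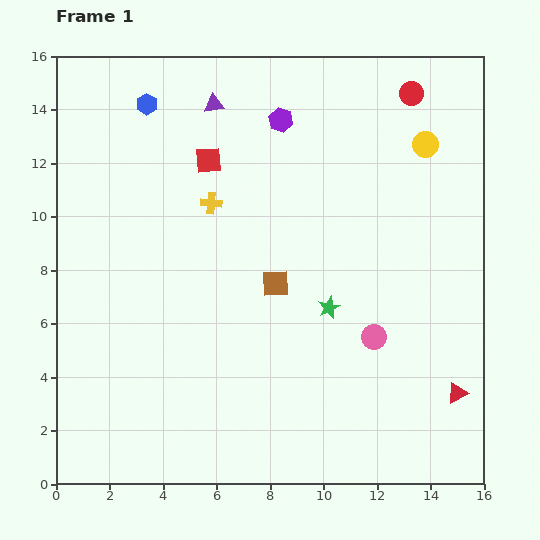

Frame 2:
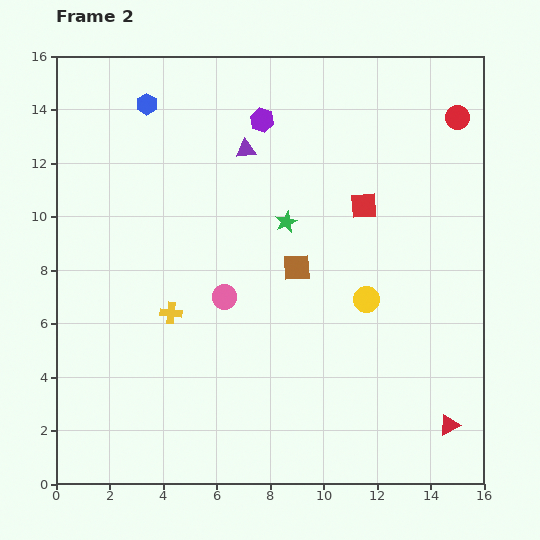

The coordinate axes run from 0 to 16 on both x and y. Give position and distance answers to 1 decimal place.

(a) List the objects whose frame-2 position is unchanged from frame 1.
the blue hexagon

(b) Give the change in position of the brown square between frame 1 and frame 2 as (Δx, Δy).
(0.8, 0.6)

The brown square was at (8.2, 7.5) in frame 1 and (9.0, 8.1) in frame 2.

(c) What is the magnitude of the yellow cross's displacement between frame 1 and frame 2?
4.4

The yellow cross moved from (5.8, 10.5) to (4.3, 6.4), a distance of √(1.5² + 4.1²) ≈ 4.4.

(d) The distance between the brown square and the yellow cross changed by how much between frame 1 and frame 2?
+1.2

Distance in frame 1: 3.8. Distance in frame 2: 5.0.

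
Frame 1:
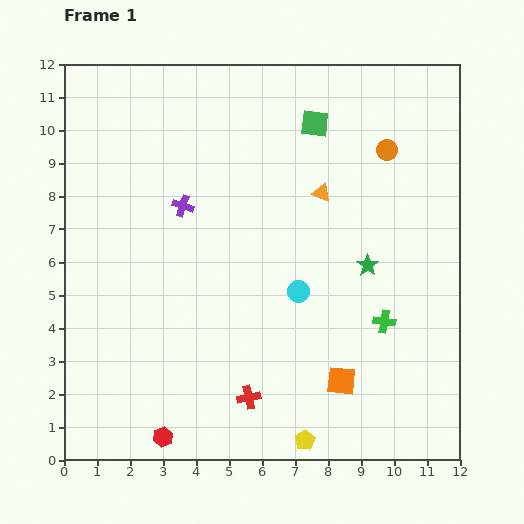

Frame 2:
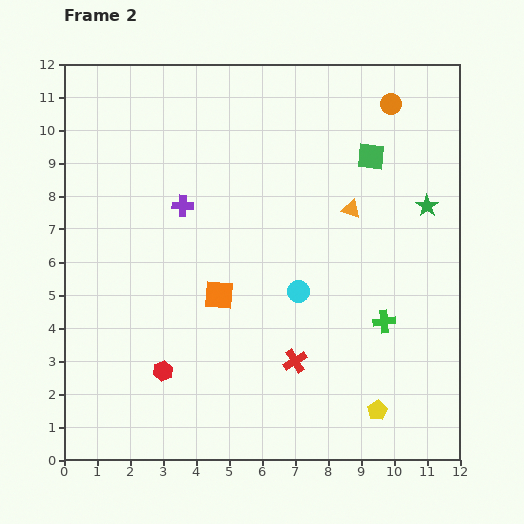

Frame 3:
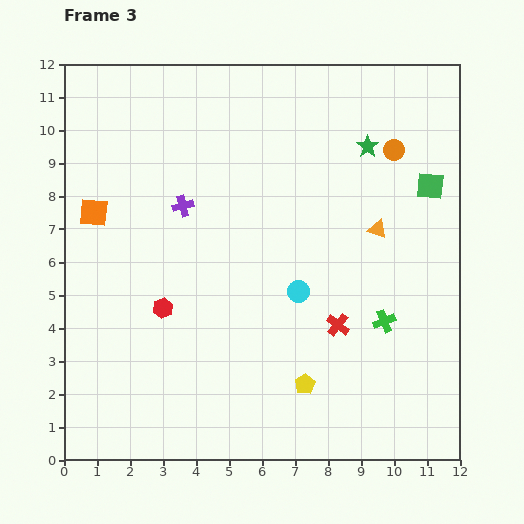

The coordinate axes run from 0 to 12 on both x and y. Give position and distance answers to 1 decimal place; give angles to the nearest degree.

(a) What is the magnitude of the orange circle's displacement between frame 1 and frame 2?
1.4

The orange circle moved from (9.8, 9.4) to (9.9, 10.8), a distance of √(0.1² + 1.4²) ≈ 1.4.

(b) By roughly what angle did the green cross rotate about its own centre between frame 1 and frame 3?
31° counter-clockwise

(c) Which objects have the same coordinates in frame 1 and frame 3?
the purple cross, the green cross, the cyan circle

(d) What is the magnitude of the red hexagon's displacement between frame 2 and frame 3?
1.9

The red hexagon moved from (3.0, 2.7) to (3.0, 4.6), a distance of √(0.0² + 1.9²) ≈ 1.9.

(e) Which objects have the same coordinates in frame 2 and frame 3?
the purple cross, the green cross, the cyan circle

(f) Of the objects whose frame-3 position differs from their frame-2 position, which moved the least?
the orange triangle

(moved 1.0)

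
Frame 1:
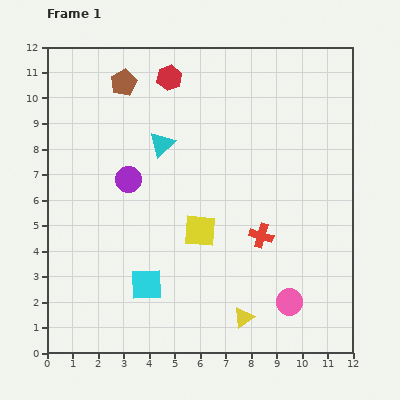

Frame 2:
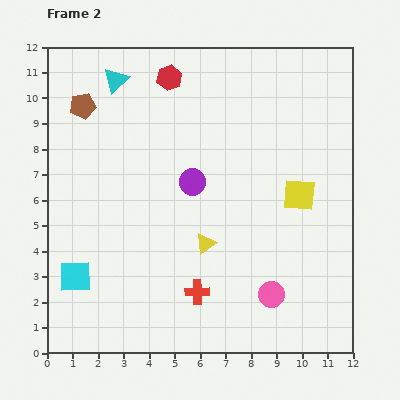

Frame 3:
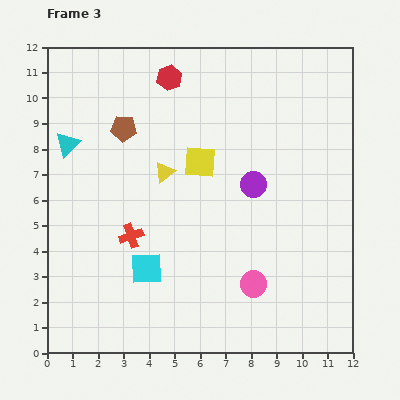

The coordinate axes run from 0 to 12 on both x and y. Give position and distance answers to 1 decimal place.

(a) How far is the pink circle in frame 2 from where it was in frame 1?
0.8

The pink circle moved from (9.5, 2.0) to (8.8, 2.3), a distance of √(0.7² + 0.3²) ≈ 0.8.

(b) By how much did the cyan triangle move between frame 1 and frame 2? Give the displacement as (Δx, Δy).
(-1.8, 2.5)

The cyan triangle was at (4.5, 8.2) in frame 1 and (2.7, 10.7) in frame 2.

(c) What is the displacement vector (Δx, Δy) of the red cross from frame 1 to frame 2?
(-2.5, -2.2)

The red cross was at (8.4, 4.6) in frame 1 and (5.9, 2.4) in frame 2.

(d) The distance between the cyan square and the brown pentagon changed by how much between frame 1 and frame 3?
-2.4

Distance in frame 1: 8.0. Distance in frame 3: 5.6.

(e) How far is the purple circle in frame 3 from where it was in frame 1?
4.9

The purple circle moved from (3.2, 6.8) to (8.1, 6.6), a distance of √(4.9² + 0.2²) ≈ 4.9.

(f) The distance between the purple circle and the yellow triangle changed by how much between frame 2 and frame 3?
+1.0

Distance in frame 2: 2.5. Distance in frame 3: 3.5.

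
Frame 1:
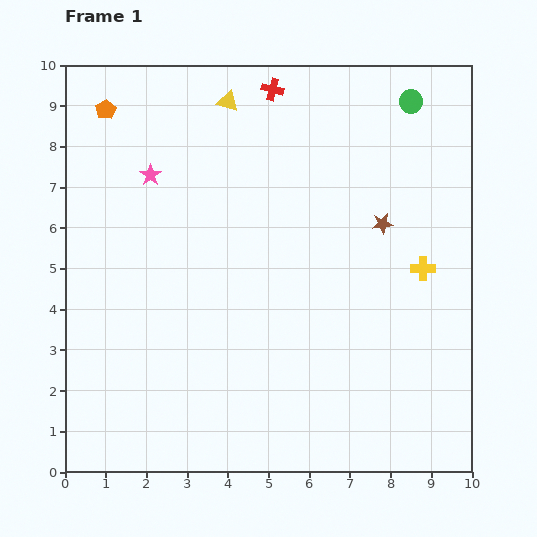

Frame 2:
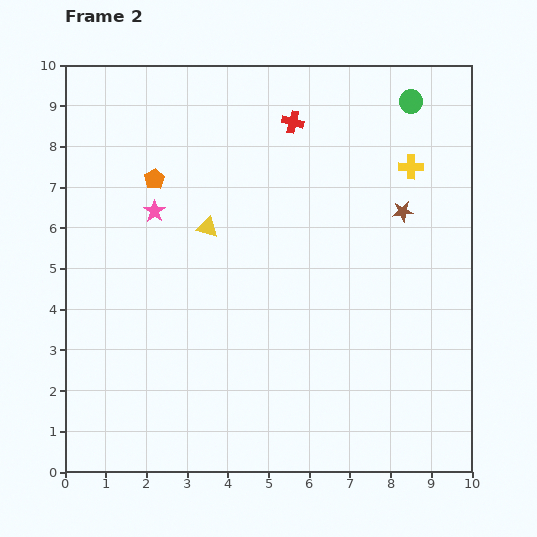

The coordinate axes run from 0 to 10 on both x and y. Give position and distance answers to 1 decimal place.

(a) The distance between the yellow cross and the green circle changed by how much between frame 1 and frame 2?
-2.5

Distance in frame 1: 4.1. Distance in frame 2: 1.6.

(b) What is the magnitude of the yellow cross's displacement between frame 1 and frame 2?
2.5

The yellow cross moved from (8.8, 5.0) to (8.5, 7.5), a distance of √(0.3² + 2.5²) ≈ 2.5.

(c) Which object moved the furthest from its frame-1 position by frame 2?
the yellow triangle

(moved 3.1; next 2.5)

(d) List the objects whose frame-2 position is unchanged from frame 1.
the green circle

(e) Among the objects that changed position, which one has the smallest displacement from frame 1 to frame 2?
the brown star

(moved 0.6)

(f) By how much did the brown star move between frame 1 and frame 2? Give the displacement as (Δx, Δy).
(0.5, 0.3)

The brown star was at (7.8, 6.1) in frame 1 and (8.3, 6.4) in frame 2.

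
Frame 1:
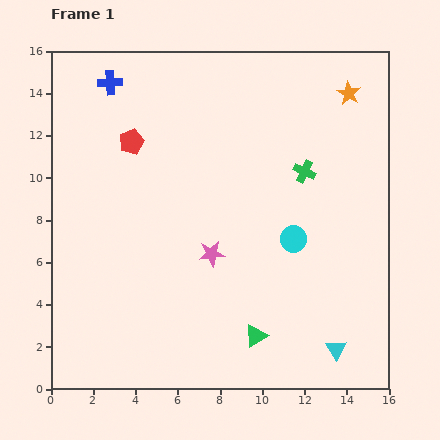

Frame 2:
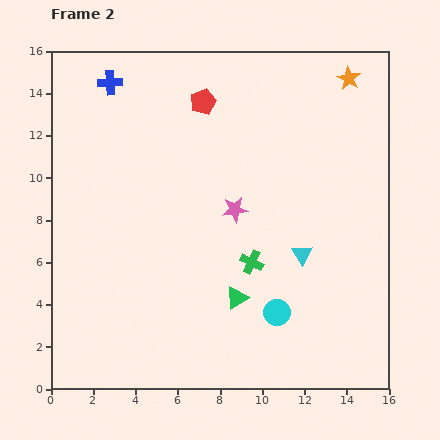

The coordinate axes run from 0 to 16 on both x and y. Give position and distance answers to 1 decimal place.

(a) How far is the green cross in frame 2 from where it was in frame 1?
5.0

The green cross moved from (12.0, 10.3) to (9.5, 6.0), a distance of √(2.5² + 4.3²) ≈ 5.0.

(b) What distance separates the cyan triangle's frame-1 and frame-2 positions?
4.8

The cyan triangle moved from (13.5, 1.9) to (11.9, 6.4), a distance of √(1.6² + 4.5²) ≈ 4.8.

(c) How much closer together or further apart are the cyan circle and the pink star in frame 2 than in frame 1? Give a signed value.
+1.3

Distance in frame 1: 4.0. Distance in frame 2: 5.3.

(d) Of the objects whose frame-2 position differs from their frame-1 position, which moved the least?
the orange star

(moved 0.7)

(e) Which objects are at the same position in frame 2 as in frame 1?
the blue cross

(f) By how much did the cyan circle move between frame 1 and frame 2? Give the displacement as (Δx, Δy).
(-0.8, -3.5)

The cyan circle was at (11.5, 7.1) in frame 1 and (10.7, 3.6) in frame 2.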